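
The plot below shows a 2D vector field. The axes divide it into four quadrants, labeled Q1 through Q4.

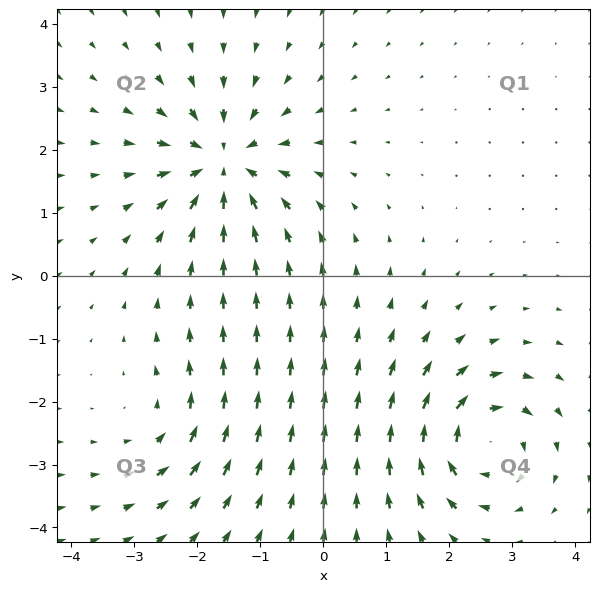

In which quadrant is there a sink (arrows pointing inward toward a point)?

Q2

The sink sits at approximately (-1.6, 1.8), which lies in quadrant Q2. The divergence there is about -6, negative as expected for a sink.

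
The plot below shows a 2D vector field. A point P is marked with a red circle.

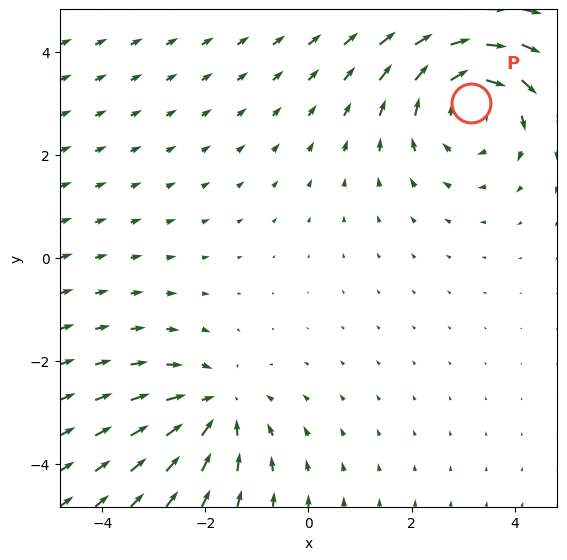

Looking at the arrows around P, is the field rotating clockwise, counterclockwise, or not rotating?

Near P at (3.2, 3.0) the arrows circulate clockwise. The curl (z-component) there is about -3; negative curl means clockwise rotation.

clockwise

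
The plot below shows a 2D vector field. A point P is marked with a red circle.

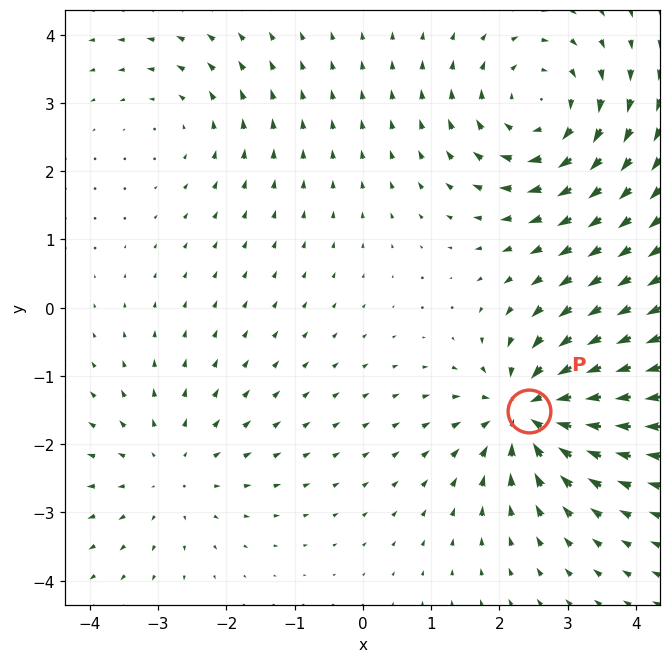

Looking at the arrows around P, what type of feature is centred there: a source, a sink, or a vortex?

At P (2.4, -1.5) the arrows converge inward. Divergence about -6, curl ≈0 — negative divergence with near-zero curl is a sink.

sink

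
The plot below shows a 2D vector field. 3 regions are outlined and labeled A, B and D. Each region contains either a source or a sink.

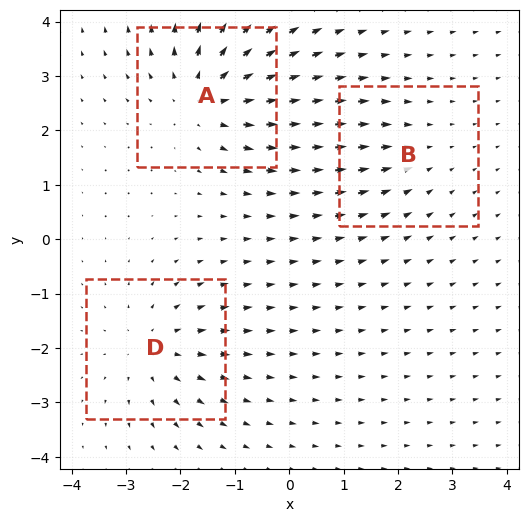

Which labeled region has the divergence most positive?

Divergence at each region's feature centre — A: about +5, B: about -2, D: about +3. Region A is most positive.

A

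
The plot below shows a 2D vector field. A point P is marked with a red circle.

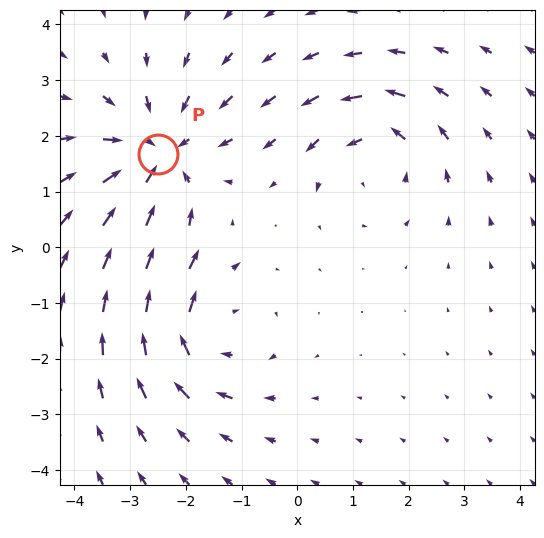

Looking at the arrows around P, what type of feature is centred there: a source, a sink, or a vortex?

At P (-2.5, 1.7) the arrows converge inward. Divergence about -4, curl ≈0 — negative divergence with near-zero curl is a sink.

sink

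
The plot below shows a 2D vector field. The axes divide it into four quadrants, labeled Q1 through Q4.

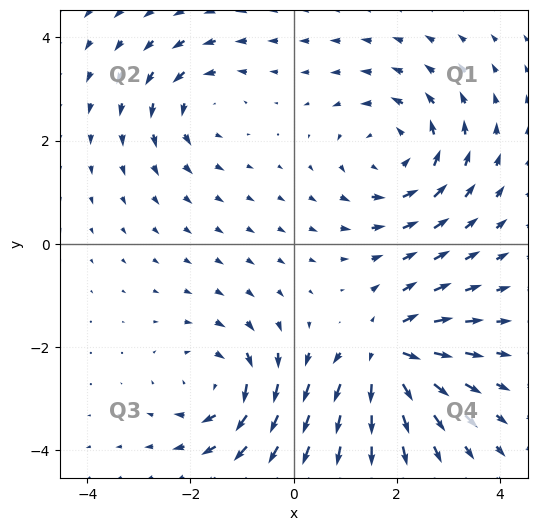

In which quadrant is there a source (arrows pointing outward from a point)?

The source sits at approximately (1.8, -2.1), which lies in quadrant Q4. The divergence there is about +7, positive as expected for a source.

Q4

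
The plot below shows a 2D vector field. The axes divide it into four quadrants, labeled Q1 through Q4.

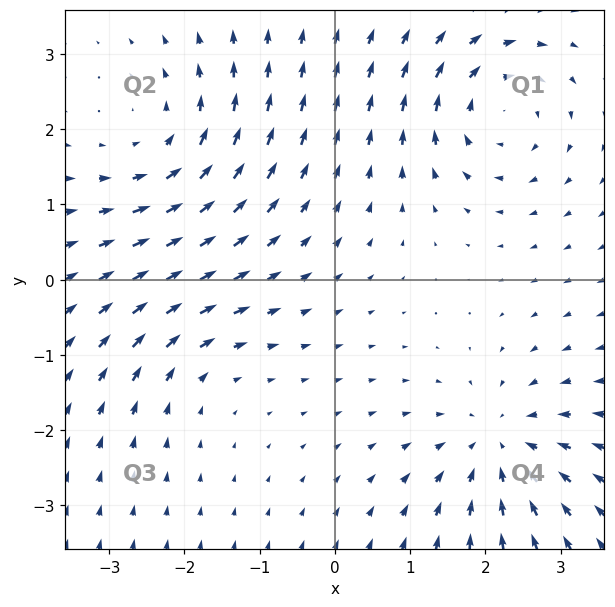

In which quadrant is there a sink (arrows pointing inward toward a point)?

The sink sits at approximately (2.2, -2.2), which lies in quadrant Q4. The divergence there is about -4, negative as expected for a sink.

Q4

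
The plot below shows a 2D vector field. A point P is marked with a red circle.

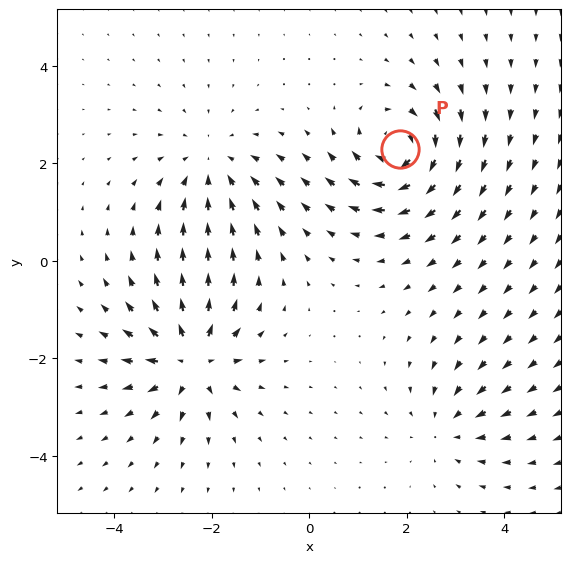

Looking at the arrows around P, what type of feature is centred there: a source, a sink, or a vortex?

vortex

At P (1.9, 2.3) the arrows circulate clockwise. Divergence ≈0, curl about -6 — near-zero divergence with nonzero curl is a vortex.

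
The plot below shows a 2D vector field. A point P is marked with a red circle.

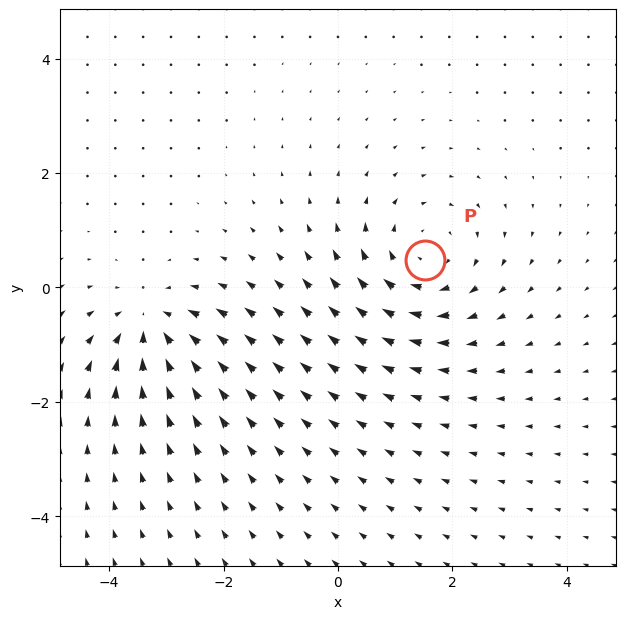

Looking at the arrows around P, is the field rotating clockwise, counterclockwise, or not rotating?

clockwise

Near P at (1.5, 0.5) the arrows circulate clockwise. The curl (z-component) there is about -3; negative curl means clockwise rotation.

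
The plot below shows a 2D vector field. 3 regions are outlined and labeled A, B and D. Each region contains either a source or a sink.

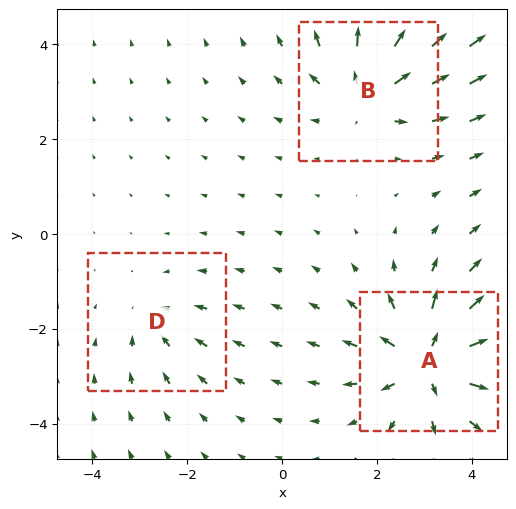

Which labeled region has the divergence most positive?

Divergence at each region's feature centre — A: about +5, B: about +4, D: about -2. Region A is most positive.

A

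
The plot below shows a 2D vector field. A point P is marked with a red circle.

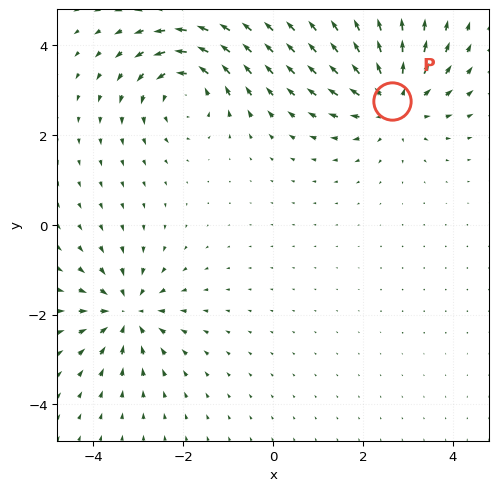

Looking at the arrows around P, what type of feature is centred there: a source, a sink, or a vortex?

source

At P (2.7, 2.8) the arrows spread outward. Divergence about +3, curl ≈0 — positive divergence with near-zero curl is a source.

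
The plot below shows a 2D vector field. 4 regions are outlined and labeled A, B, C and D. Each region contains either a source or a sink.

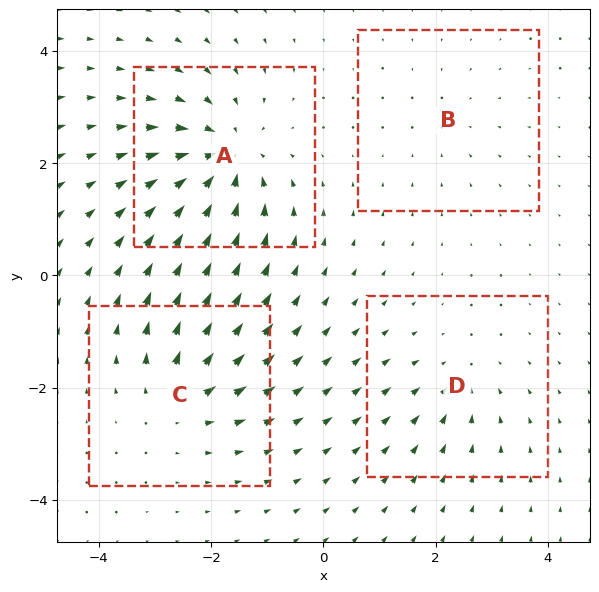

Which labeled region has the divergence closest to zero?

Divergence at each region's feature centre — A: about -7, B: about -2, C: about +5, D: about -3. Region B is closest to zero.

B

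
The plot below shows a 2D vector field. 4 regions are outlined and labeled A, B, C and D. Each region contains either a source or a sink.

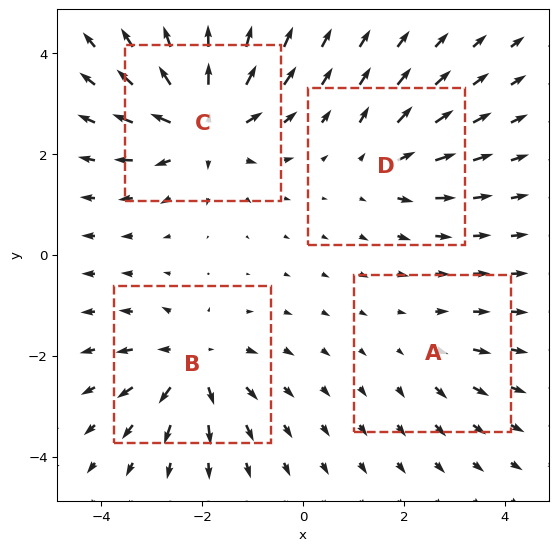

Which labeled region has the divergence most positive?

Divergence at each region's feature centre — A: about +2, B: about +5, C: about +7, D: about +4. Region C is most positive.

C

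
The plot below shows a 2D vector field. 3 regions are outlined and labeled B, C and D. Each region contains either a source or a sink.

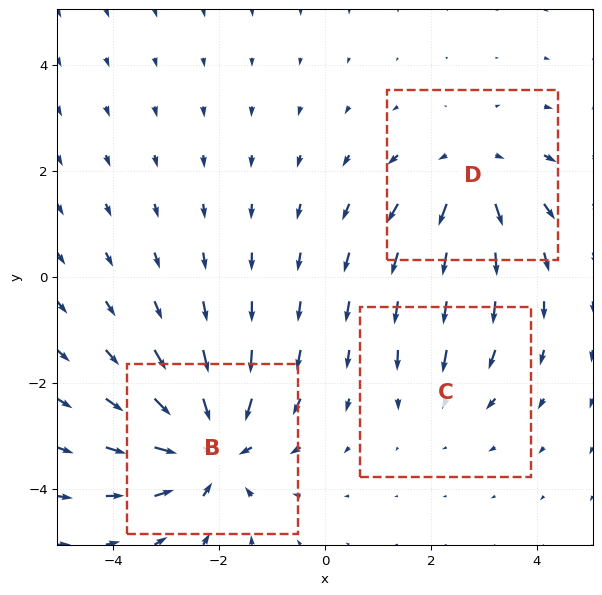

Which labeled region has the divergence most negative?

Divergence at each region's feature centre — B: about -4, C: about -2, D: about +3. Region B is most negative.

B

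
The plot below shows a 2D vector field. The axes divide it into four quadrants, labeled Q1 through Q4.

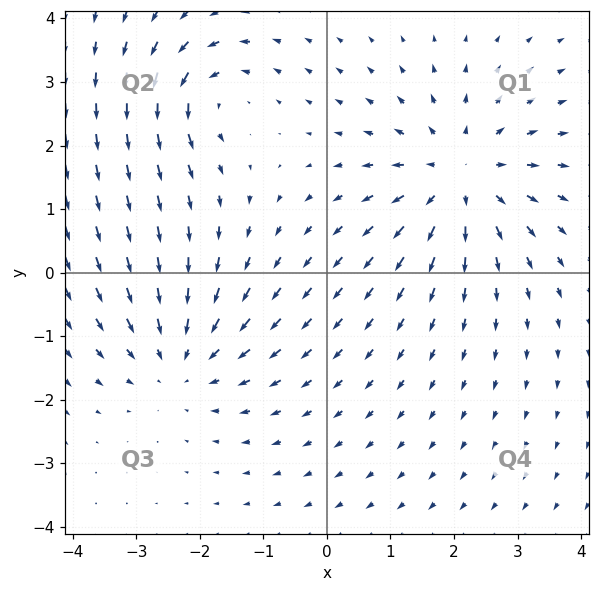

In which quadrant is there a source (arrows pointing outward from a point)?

The source sits at approximately (2.1, 1.5), which lies in quadrant Q1. The divergence there is about +4, positive as expected for a source.

Q1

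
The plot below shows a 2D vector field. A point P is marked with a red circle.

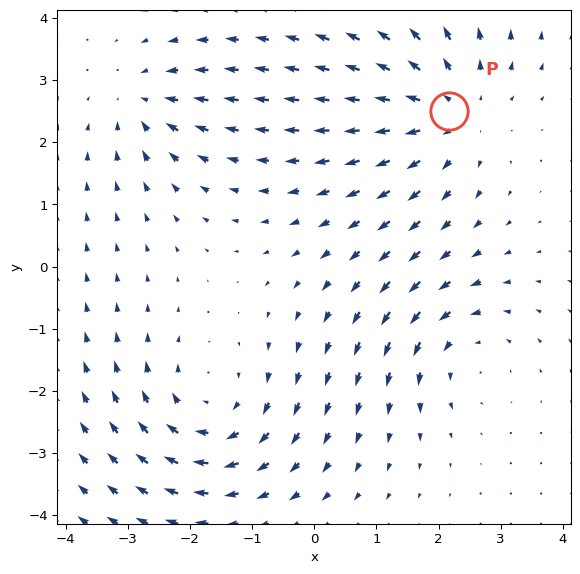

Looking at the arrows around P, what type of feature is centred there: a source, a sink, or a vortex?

source

At P (2.2, 2.5) the arrows spread outward. Divergence about +4, curl ≈0 — positive divergence with near-zero curl is a source.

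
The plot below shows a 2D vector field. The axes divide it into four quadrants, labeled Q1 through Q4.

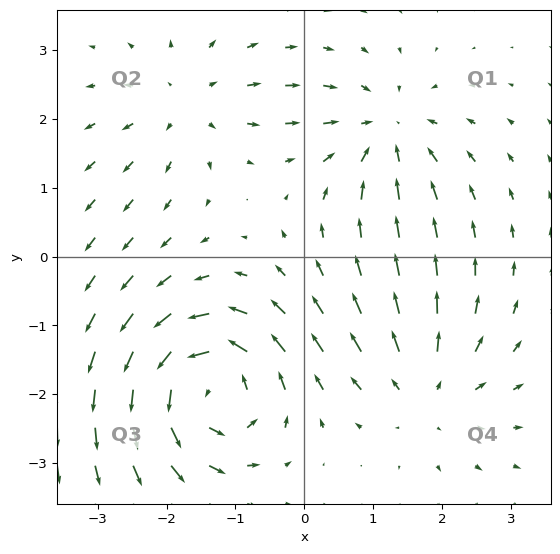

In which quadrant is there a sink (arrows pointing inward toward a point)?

Q1

The sink sits at approximately (1.2, 1.8), which lies in quadrant Q1. The divergence there is about -4, negative as expected for a sink.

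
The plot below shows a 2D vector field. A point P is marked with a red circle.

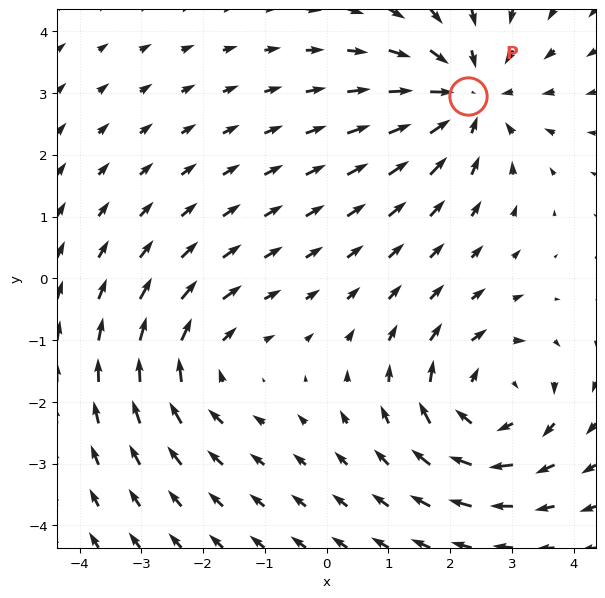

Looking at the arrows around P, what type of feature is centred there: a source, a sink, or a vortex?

sink

At P (2.3, 3.0) the arrows converge inward. Divergence about -4, curl ≈0 — negative divergence with near-zero curl is a sink.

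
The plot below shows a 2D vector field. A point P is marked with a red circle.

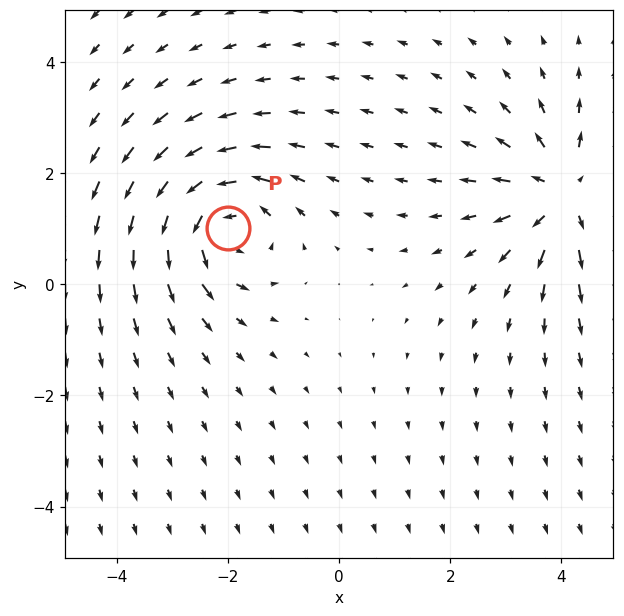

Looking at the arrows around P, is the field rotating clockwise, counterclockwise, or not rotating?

counterclockwise

Near P at (-2.0, 1.0) the arrows circulate counterclockwise. The curl (z-component) there is about +3; positive curl means counterclockwise rotation.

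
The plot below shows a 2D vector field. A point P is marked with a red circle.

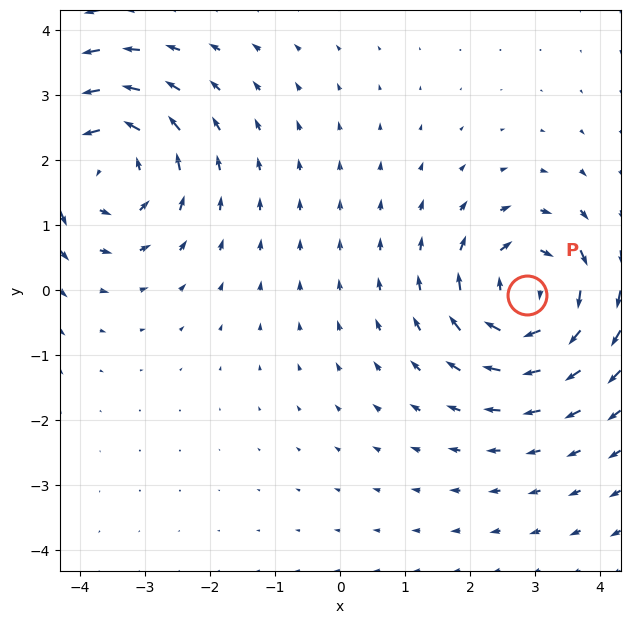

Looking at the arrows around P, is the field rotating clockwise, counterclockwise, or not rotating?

Near P at (2.9, -0.1) the arrows circulate clockwise. The curl (z-component) there is about -6; negative curl means clockwise rotation.

clockwise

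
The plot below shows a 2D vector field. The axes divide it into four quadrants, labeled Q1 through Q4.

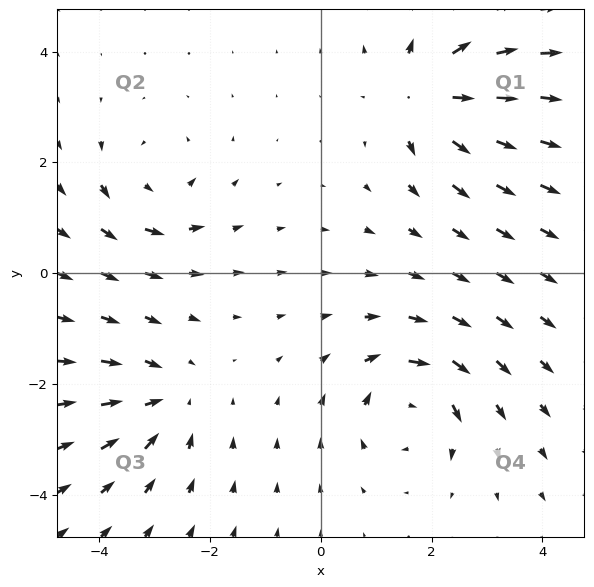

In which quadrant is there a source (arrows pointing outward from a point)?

Q1

The source sits at approximately (1.9, 3.2), which lies in quadrant Q1. The divergence there is about +5, positive as expected for a source.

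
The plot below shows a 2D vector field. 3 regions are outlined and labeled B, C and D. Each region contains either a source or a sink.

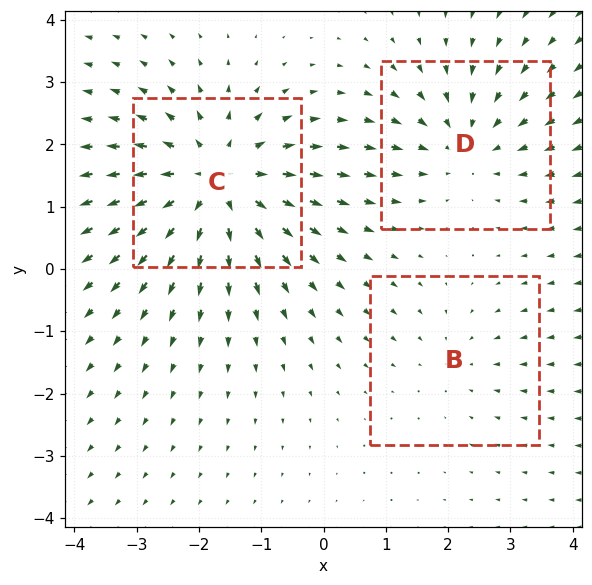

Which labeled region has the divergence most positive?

C

Divergence at each region's feature centre — B: about -2, C: about +5, D: about -3. Region C is most positive.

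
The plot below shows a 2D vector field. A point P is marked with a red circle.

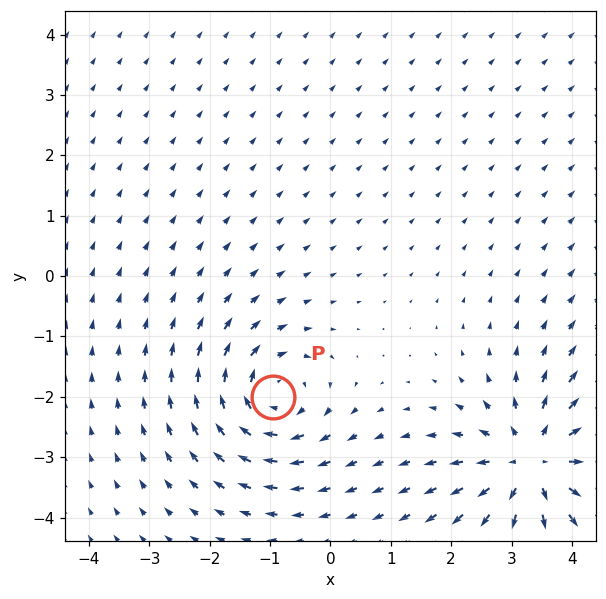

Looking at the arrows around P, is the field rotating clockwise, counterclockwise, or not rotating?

Near P at (-0.9, -2.0) the arrows circulate clockwise. The curl (z-component) there is about -4; negative curl means clockwise rotation.

clockwise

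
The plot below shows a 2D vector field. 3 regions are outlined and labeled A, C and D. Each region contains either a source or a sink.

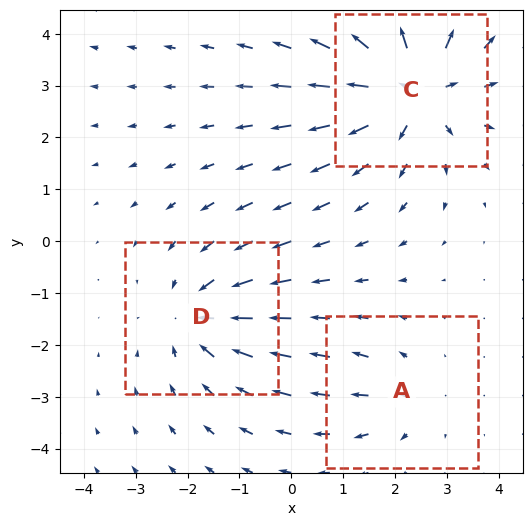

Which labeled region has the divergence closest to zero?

Divergence at each region's feature centre — A: about +2, C: about +4, D: about -3. Region A is closest to zero.

A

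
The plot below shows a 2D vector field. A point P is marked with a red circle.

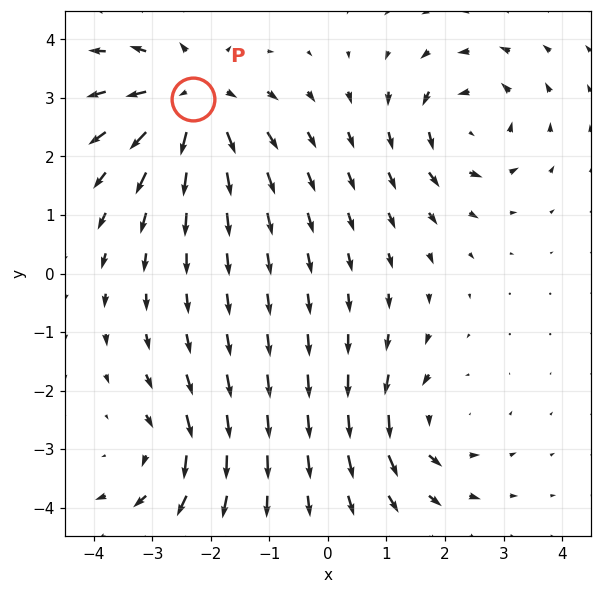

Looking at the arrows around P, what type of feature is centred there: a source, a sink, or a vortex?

source

At P (-2.3, 3.0) the arrows spread outward. Divergence about +5, curl ≈0 — positive divergence with near-zero curl is a source.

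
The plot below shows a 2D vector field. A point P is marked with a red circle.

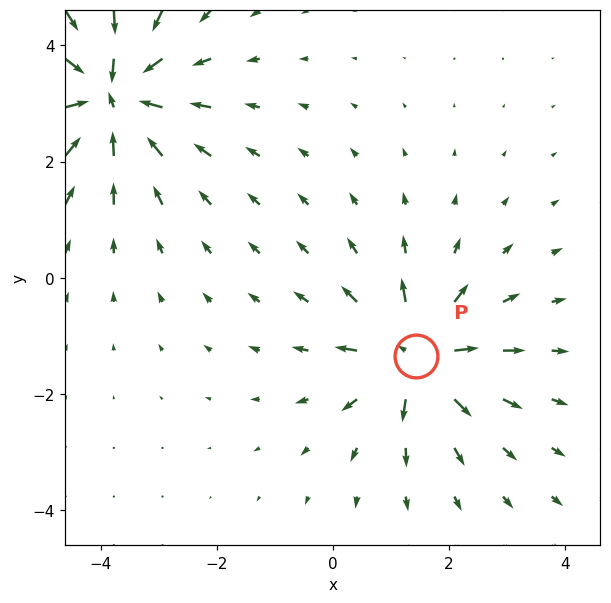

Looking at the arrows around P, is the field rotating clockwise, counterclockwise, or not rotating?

not rotating

Near P at (1.4, -1.3) the arrows show no circulation. The curl there is ≈0.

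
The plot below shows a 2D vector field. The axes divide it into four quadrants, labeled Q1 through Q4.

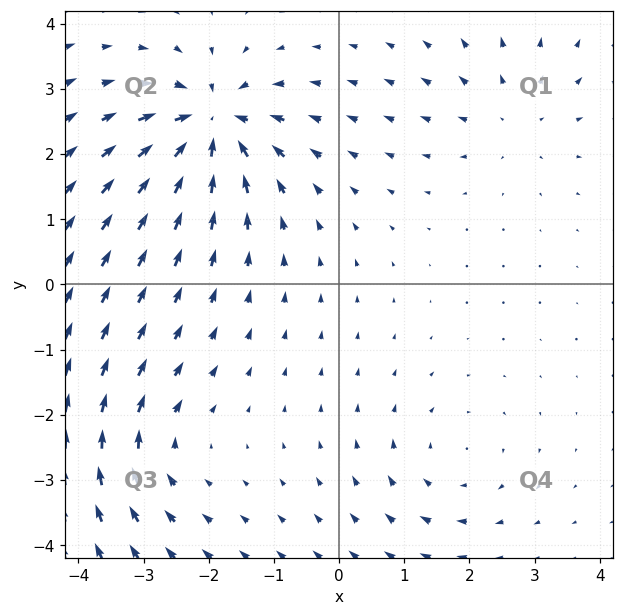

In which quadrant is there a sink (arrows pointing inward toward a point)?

The sink sits at approximately (-1.9, 2.5), which lies in quadrant Q2. The divergence there is about -6, negative as expected for a sink.

Q2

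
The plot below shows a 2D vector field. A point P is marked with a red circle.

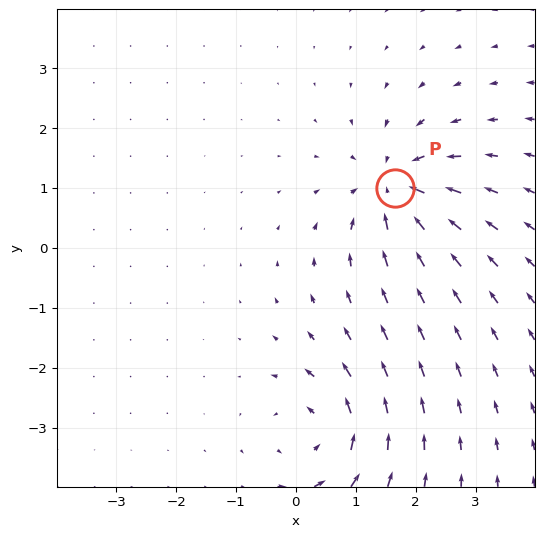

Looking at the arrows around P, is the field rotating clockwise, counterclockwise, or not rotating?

not rotating

Near P at (1.7, 1.0) the arrows show no circulation. The curl there is ≈0.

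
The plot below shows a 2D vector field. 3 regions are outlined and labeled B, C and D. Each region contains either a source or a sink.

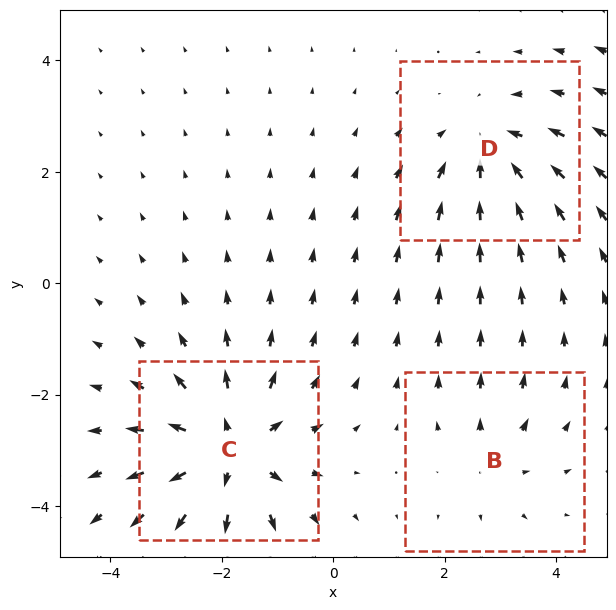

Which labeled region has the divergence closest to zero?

Divergence at each region's feature centre — B: about +2, C: about +5, D: about -3. Region B is closest to zero.

B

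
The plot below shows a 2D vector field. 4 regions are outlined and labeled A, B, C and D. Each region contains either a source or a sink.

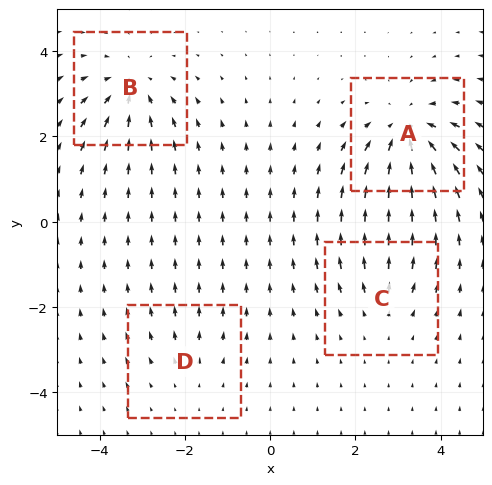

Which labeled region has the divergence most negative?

Divergence at each region's feature centre — A: about -6, B: about -5, C: about +3, D: about +2. Region A is most negative.

A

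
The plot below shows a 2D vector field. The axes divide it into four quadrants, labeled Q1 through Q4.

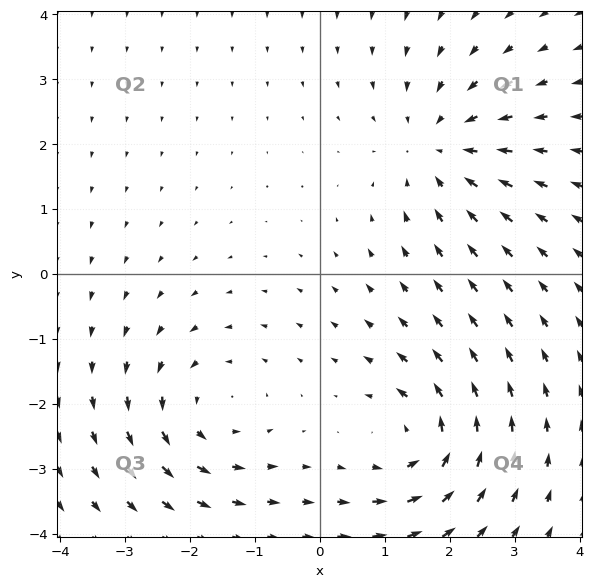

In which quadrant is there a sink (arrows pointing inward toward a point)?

Q1

The sink sits at approximately (1.9, 1.9), which lies in quadrant Q1. The divergence there is about -4, negative as expected for a sink.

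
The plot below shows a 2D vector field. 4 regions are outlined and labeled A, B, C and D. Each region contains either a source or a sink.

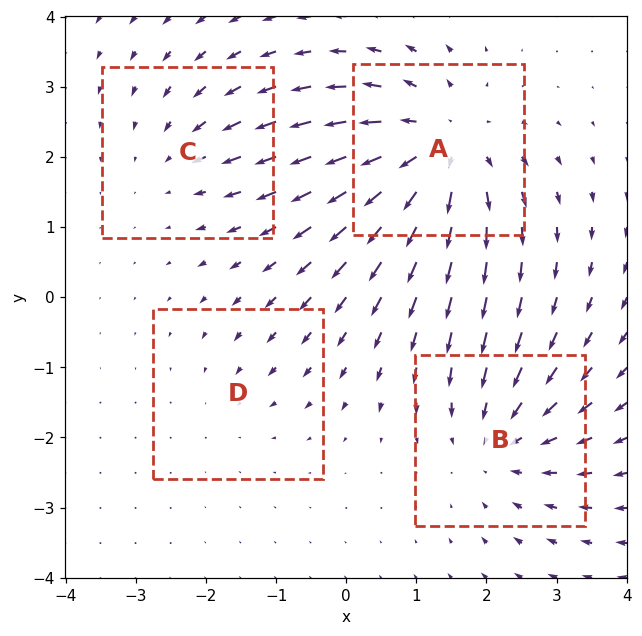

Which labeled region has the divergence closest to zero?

D

Divergence at each region's feature centre — A: about +6, B: about -4, C: about -3, D: about -2. Region D is closest to zero.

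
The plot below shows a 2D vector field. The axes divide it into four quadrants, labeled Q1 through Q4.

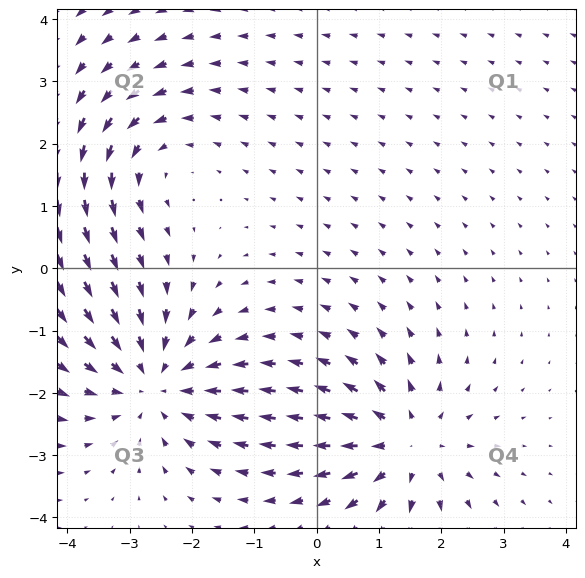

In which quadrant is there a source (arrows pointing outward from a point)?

The source sits at approximately (1.4, -2.8), which lies in quadrant Q4. The divergence there is about +4, positive as expected for a source.

Q4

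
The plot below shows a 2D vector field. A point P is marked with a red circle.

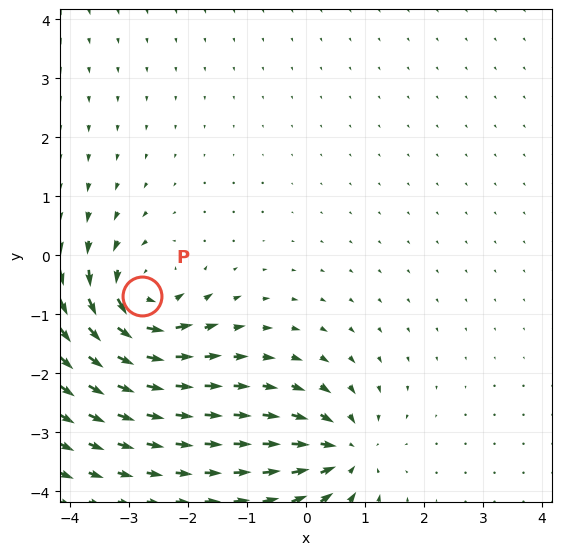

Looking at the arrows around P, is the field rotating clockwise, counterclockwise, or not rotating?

Near P at (-2.8, -0.7) the arrows circulate counterclockwise. The curl (z-component) there is about +6; positive curl means counterclockwise rotation.

counterclockwise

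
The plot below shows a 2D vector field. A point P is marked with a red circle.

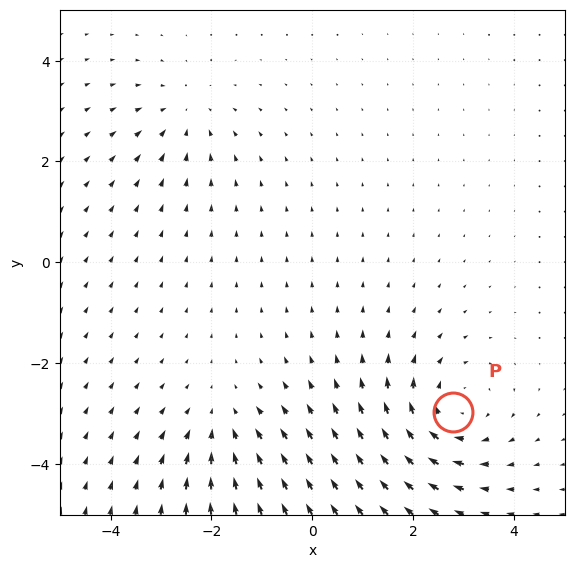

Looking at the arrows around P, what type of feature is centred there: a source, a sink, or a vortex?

vortex

At P (2.8, -3.0) the arrows circulate clockwise. Divergence ≈0, curl about -4 — near-zero divergence with nonzero curl is a vortex.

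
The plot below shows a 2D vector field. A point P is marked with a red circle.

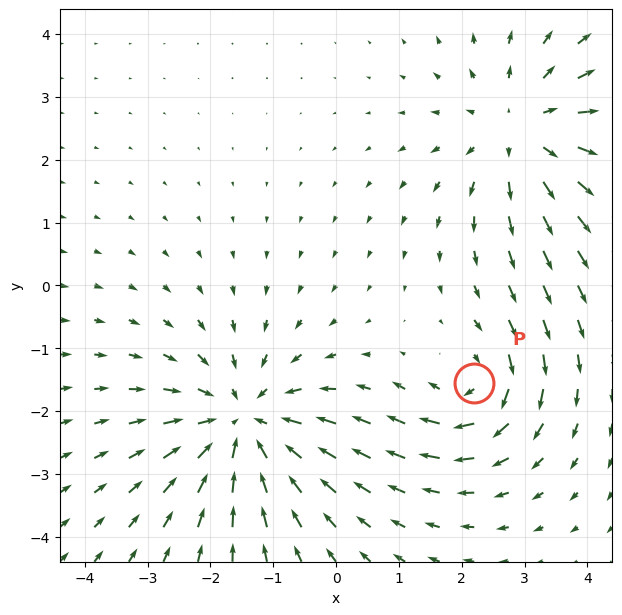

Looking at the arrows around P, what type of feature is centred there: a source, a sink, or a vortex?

At P (2.2, -1.5) the arrows circulate clockwise. Divergence ≈0, curl about -4 — near-zero divergence with nonzero curl is a vortex.

vortex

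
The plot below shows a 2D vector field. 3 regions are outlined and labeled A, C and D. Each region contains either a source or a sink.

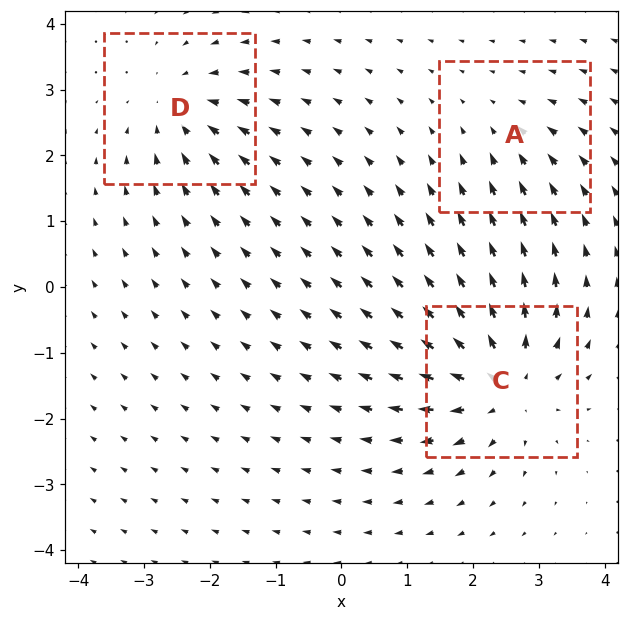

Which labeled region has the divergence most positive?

Divergence at each region's feature centre — A: about -2, C: about +5, D: about -3. Region C is most positive.

C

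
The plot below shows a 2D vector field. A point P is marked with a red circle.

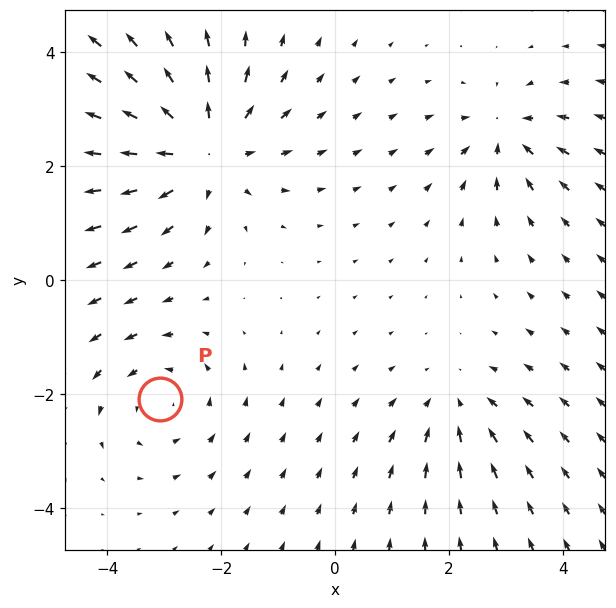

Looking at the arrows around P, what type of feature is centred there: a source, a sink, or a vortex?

vortex

At P (-3.1, -2.1) the arrows circulate counterclockwise. Divergence ≈0, curl about +3 — near-zero divergence with nonzero curl is a vortex.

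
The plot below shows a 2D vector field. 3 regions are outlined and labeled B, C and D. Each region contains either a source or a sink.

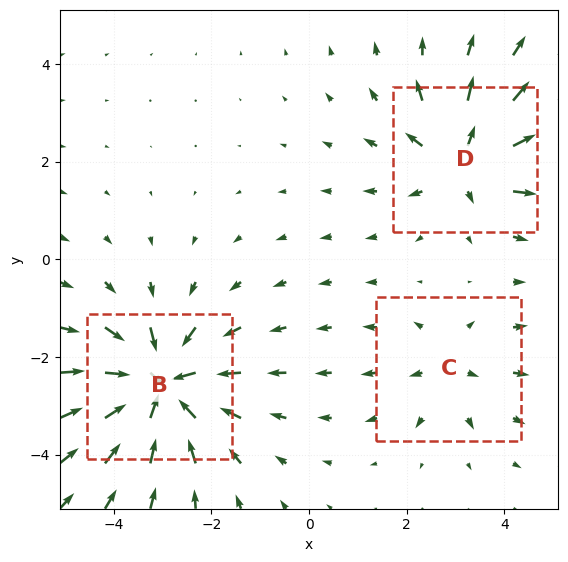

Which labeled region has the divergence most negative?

B

Divergence at each region's feature centre — B: about -6, C: about +3, D: about +4. Region B is most negative.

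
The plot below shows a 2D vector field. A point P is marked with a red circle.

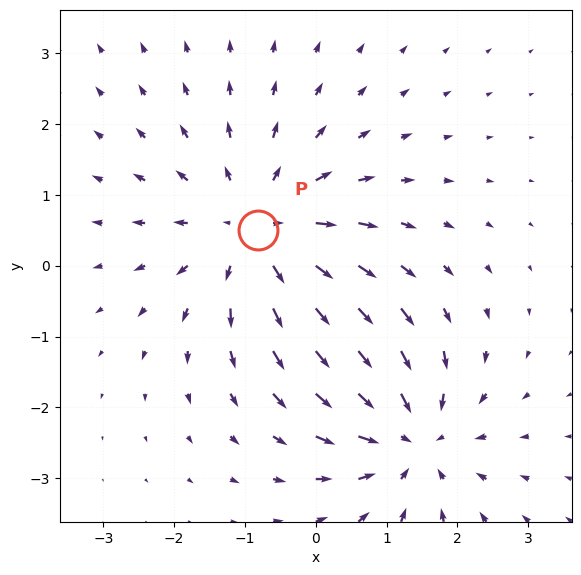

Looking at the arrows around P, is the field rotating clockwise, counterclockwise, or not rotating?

not rotating

Near P at (-0.8, 0.5) the arrows show no circulation. The curl there is ≈0.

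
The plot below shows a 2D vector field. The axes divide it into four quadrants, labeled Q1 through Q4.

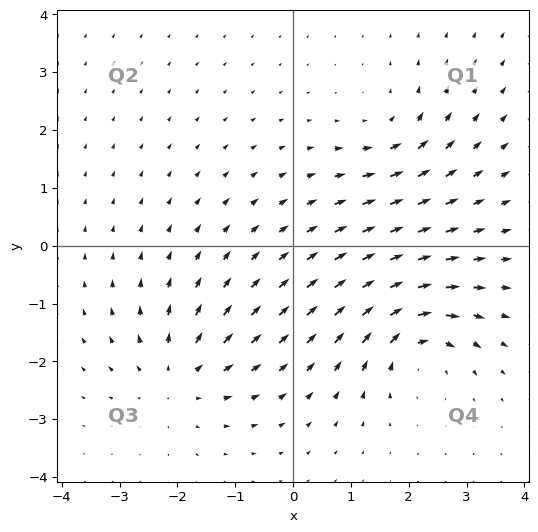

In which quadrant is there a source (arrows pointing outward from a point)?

Q3

The source sits at approximately (-2.0, -2.3), which lies in quadrant Q3. The divergence there is about +5, positive as expected for a source.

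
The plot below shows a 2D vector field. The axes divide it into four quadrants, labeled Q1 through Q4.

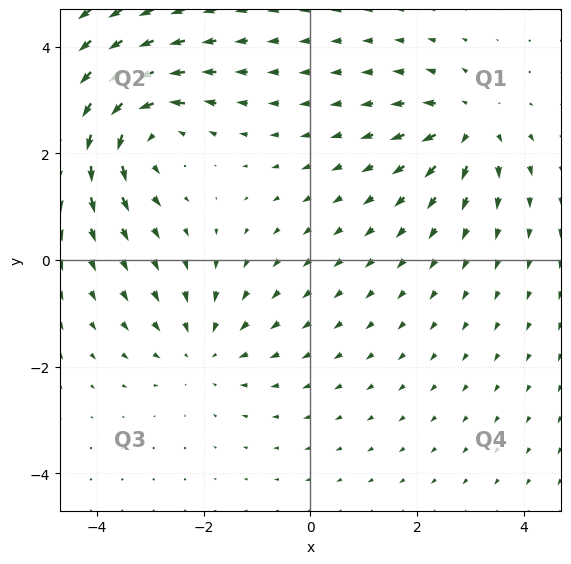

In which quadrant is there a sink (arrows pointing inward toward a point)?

The sink sits at approximately (-2.0, -1.7), which lies in quadrant Q3. The divergence there is about -2, negative as expected for a sink.

Q3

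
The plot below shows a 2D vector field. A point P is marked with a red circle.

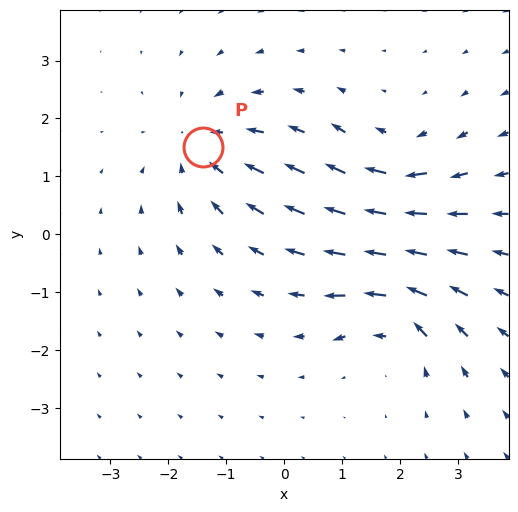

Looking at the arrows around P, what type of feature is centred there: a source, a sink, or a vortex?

At P (-1.4, 1.5) the arrows converge inward. Divergence about -4, curl ≈0 — negative divergence with near-zero curl is a sink.

sink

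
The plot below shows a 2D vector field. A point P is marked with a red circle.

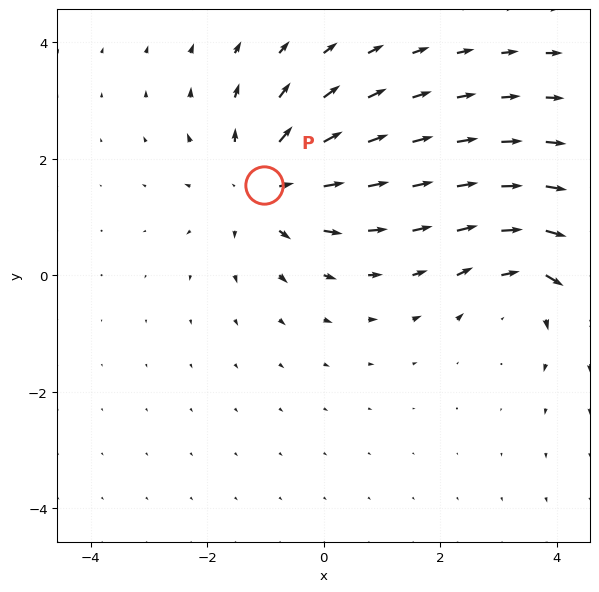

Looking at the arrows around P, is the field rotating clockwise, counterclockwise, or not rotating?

Near P at (-1.0, 1.5) the arrows show no circulation. The curl there is ≈0.

not rotating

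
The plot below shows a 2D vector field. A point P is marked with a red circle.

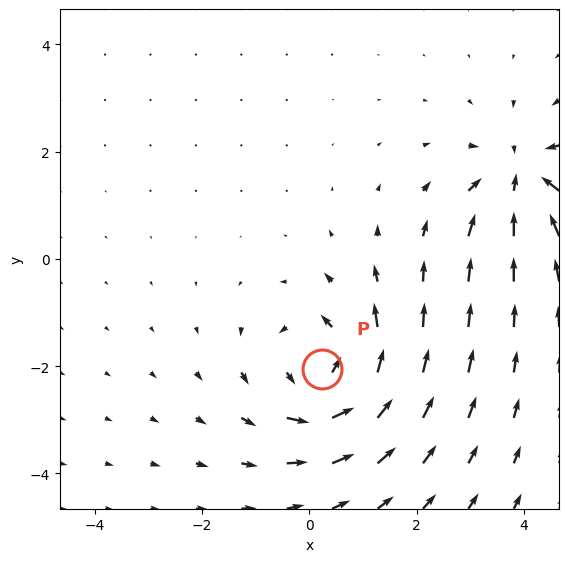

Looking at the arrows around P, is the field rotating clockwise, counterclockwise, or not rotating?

Near P at (0.2, -2.1) the arrows circulate counterclockwise. The curl (z-component) there is about +5; positive curl means counterclockwise rotation.

counterclockwise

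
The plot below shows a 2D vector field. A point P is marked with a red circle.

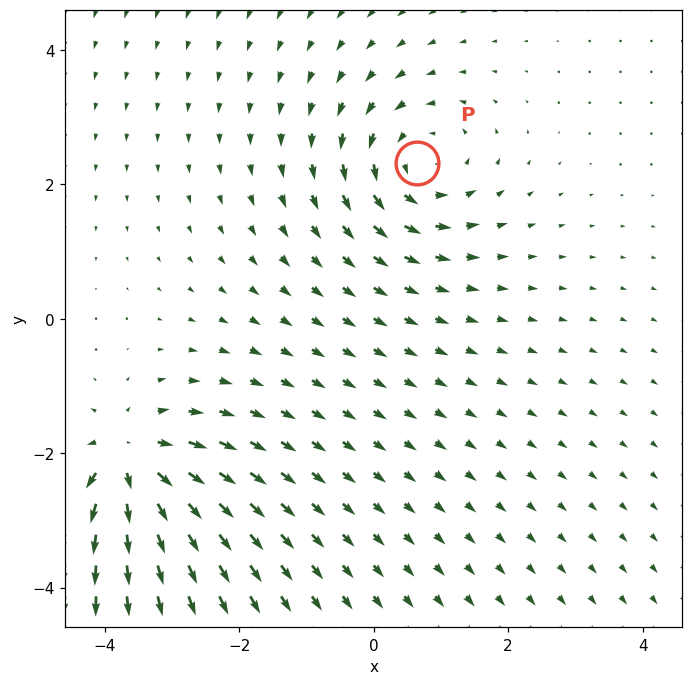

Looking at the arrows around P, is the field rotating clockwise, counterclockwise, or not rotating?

counterclockwise

Near P at (0.6, 2.3) the arrows circulate counterclockwise. The curl (z-component) there is about +4; positive curl means counterclockwise rotation.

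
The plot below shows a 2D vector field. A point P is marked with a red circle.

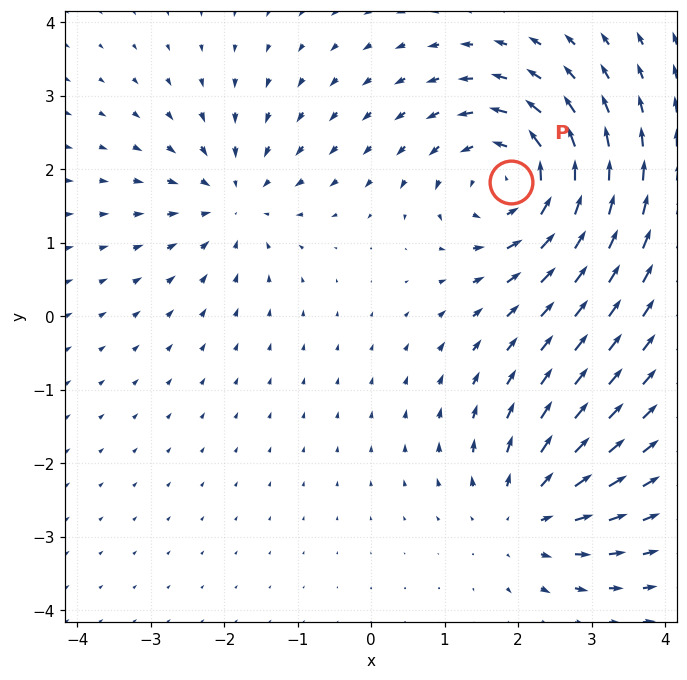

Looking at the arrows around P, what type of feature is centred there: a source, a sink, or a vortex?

vortex

At P (1.9, 1.8) the arrows circulate counterclockwise. Divergence ≈0, curl about +5 — near-zero divergence with nonzero curl is a vortex.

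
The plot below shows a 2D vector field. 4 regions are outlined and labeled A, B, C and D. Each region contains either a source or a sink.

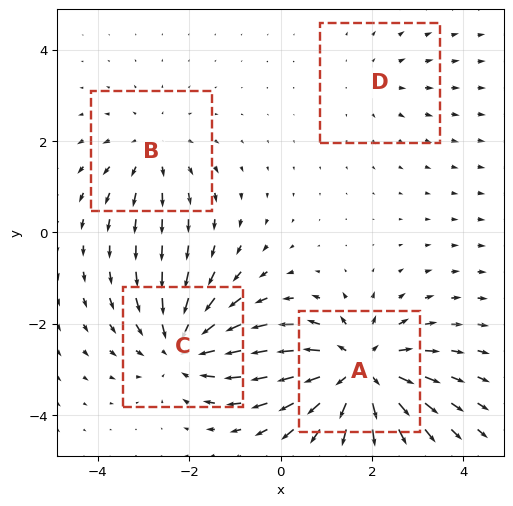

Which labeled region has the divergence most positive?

A

Divergence at each region's feature centre — A: about +6, B: about +3, C: about -5, D: about +2. Region A is most positive.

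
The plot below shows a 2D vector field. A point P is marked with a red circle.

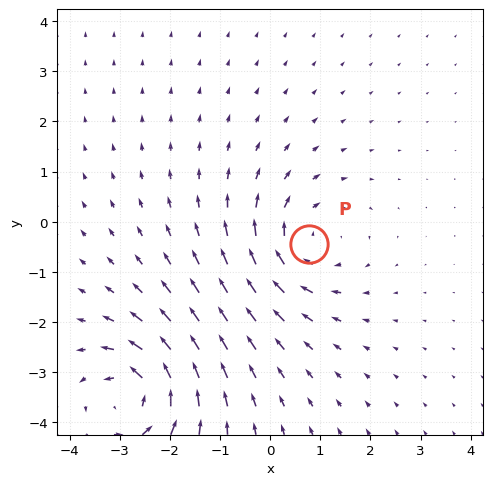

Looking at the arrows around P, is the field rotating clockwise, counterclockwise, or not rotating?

Near P at (0.8, -0.4) the arrows circulate clockwise. The curl (z-component) there is about -3; negative curl means clockwise rotation.

clockwise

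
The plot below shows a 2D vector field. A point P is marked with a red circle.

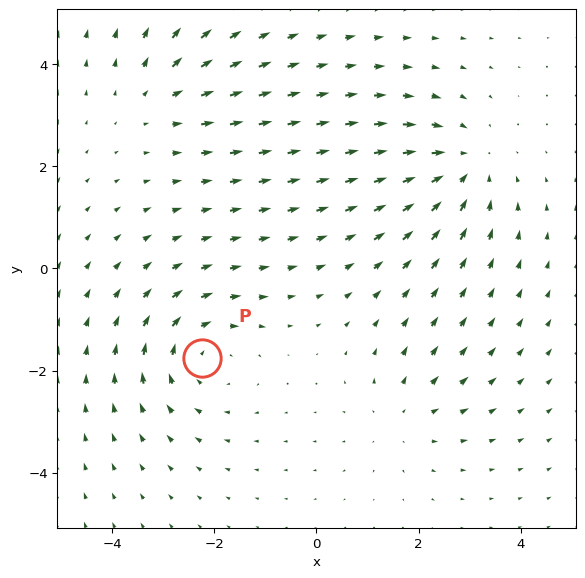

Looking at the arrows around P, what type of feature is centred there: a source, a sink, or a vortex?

At P (-2.2, -1.8) the arrows circulate clockwise. Divergence ≈0, curl about -4 — near-zero divergence with nonzero curl is a vortex.

vortex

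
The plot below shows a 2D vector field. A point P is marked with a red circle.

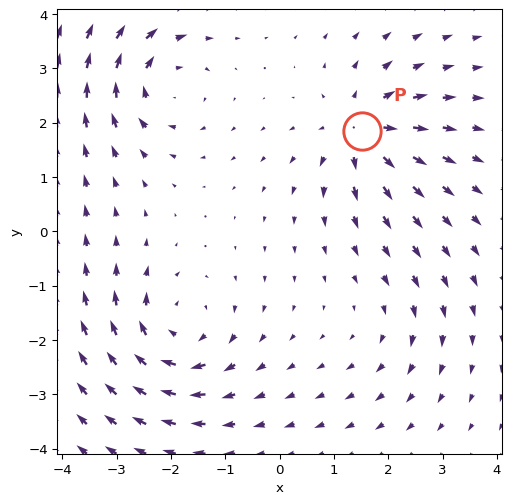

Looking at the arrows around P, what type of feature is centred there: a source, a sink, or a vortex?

At P (1.5, 1.8) the arrows spread outward. Divergence about +6, curl ≈0 — positive divergence with near-zero curl is a source.

source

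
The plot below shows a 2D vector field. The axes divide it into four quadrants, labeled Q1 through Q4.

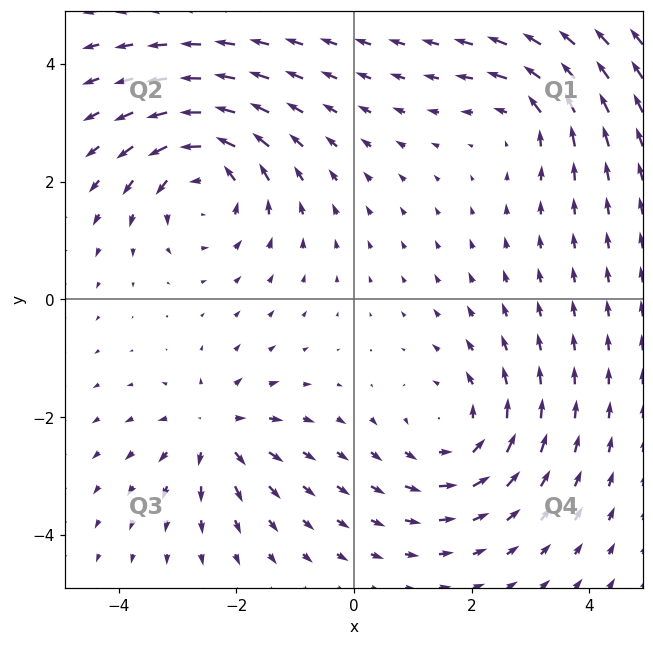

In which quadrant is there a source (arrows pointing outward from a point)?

The source sits at approximately (-2.4, -2.2), which lies in quadrant Q3. The divergence there is about +5, positive as expected for a source.

Q3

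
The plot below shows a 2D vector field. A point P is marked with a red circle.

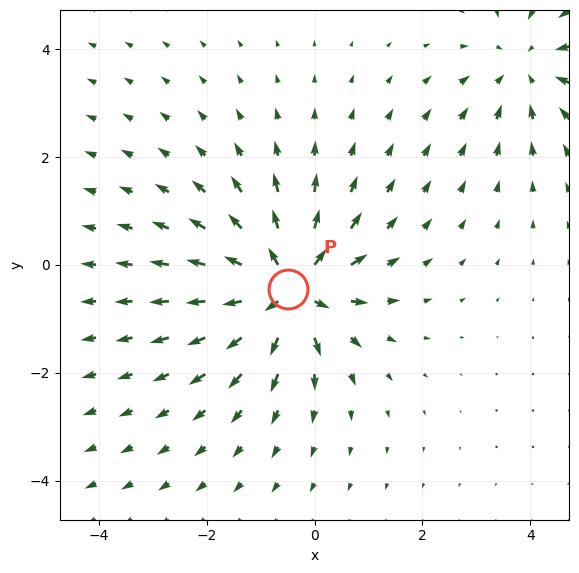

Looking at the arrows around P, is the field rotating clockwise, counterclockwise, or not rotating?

Near P at (-0.5, -0.4) the arrows show no circulation. The curl there is ≈0.

not rotating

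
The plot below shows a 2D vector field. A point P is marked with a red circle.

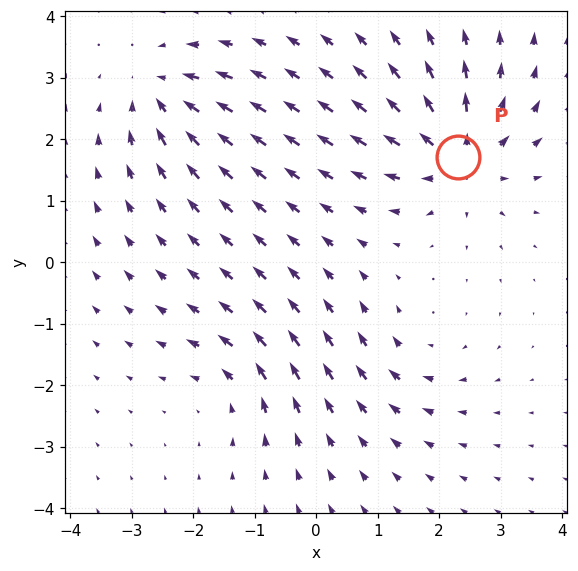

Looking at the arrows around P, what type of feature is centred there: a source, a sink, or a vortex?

source

At P (2.3, 1.7) the arrows spread outward. Divergence about +6, curl ≈0 — positive divergence with near-zero curl is a source.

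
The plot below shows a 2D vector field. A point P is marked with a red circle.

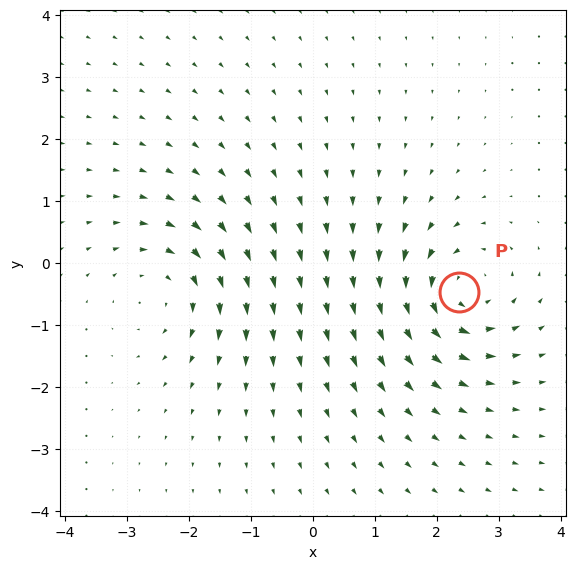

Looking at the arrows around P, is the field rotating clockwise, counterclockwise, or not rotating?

counterclockwise

Near P at (2.4, -0.5) the arrows circulate counterclockwise. The curl (z-component) there is about +6; positive curl means counterclockwise rotation.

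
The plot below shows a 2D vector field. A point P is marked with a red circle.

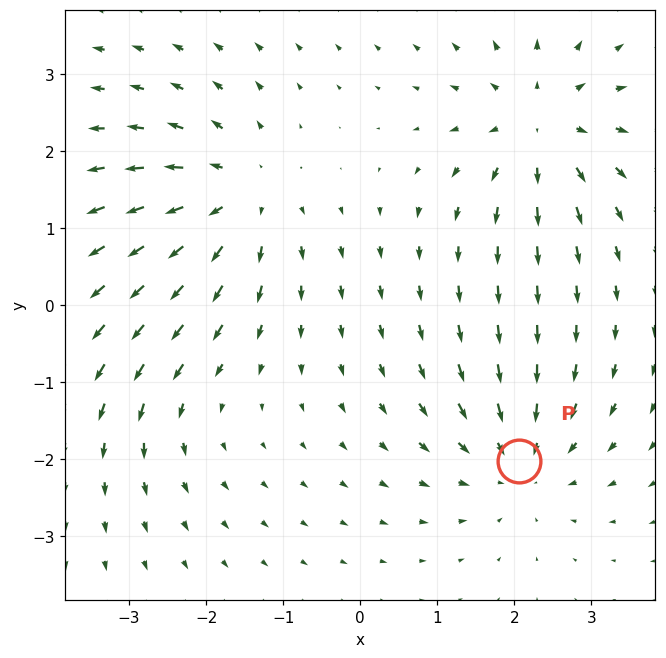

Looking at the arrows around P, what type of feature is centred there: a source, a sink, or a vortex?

sink

At P (2.1, -2.0) the arrows converge inward. Divergence about -4, curl ≈0 — negative divergence with near-zero curl is a sink.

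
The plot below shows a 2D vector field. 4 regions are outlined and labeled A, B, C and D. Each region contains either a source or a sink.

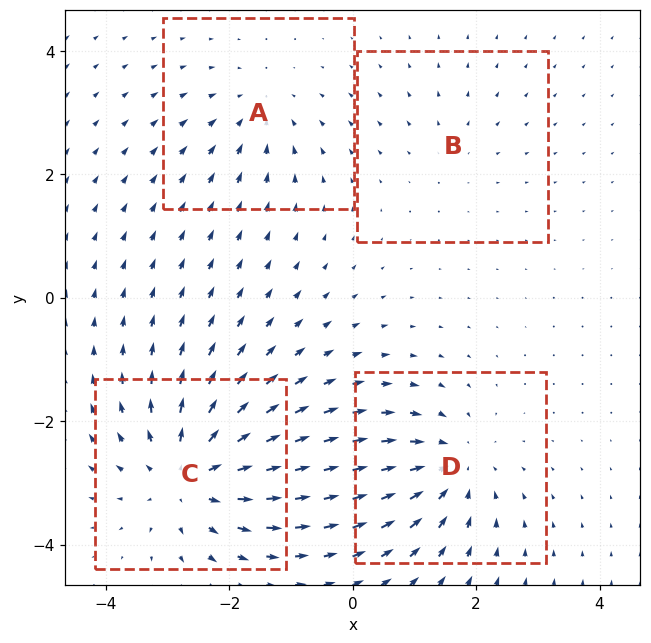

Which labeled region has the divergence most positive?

Divergence at each region's feature centre — A: about -3, B: about +2, C: about +6, D: about -5. Region C is most positive.

C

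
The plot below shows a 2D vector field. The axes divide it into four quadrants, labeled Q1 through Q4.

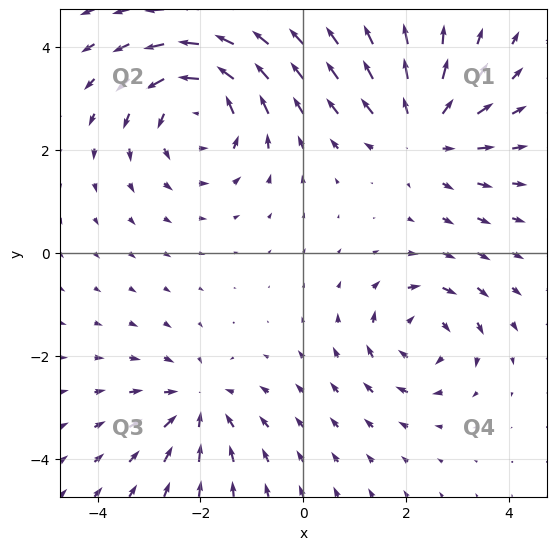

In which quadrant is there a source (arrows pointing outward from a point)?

The source sits at approximately (2.3, 2.4), which lies in quadrant Q1. The divergence there is about +4, positive as expected for a source.

Q1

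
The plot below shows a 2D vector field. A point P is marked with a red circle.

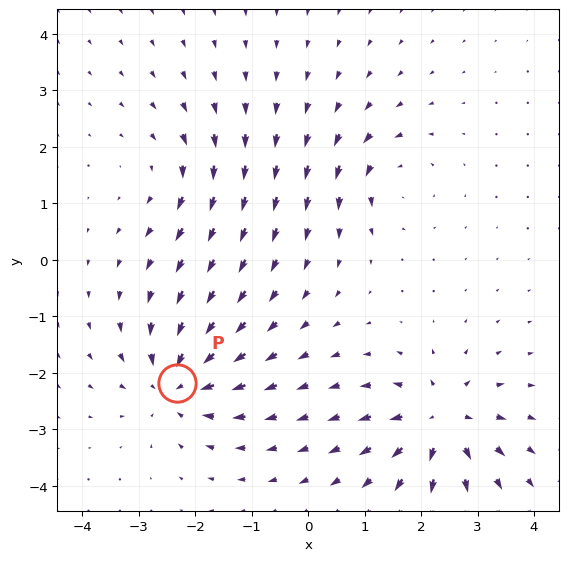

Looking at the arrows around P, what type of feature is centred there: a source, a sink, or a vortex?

sink

At P (-2.3, -2.2) the arrows converge inward. Divergence about -6, curl ≈0 — negative divergence with near-zero curl is a sink.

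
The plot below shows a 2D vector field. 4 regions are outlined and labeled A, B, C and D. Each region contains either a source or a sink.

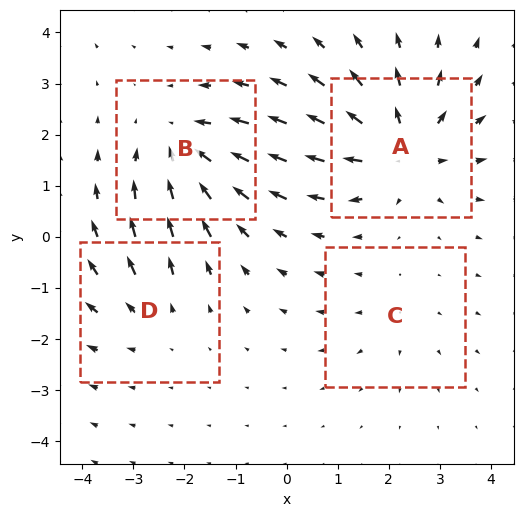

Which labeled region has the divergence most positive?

Divergence at each region's feature centre — A: about +6, B: about -5, C: about +2, D: about +3. Region A is most positive.

A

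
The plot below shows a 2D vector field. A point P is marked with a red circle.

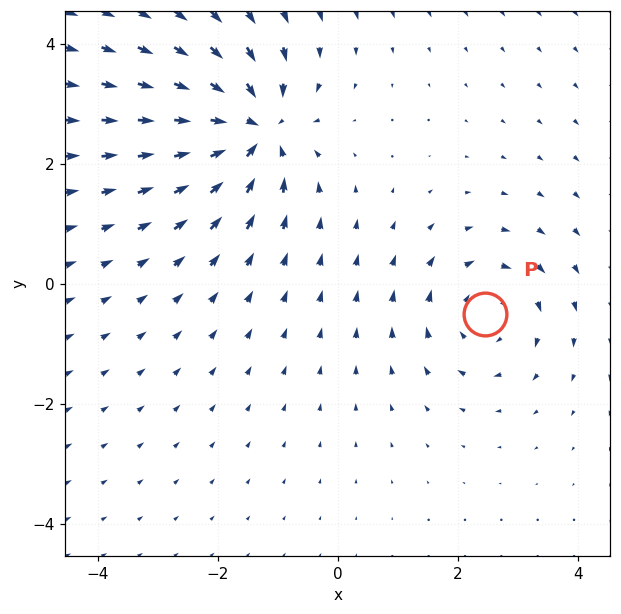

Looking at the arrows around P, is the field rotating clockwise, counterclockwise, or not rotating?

clockwise

Near P at (2.5, -0.5) the arrows circulate clockwise. The curl (z-component) there is about -4; negative curl means clockwise rotation.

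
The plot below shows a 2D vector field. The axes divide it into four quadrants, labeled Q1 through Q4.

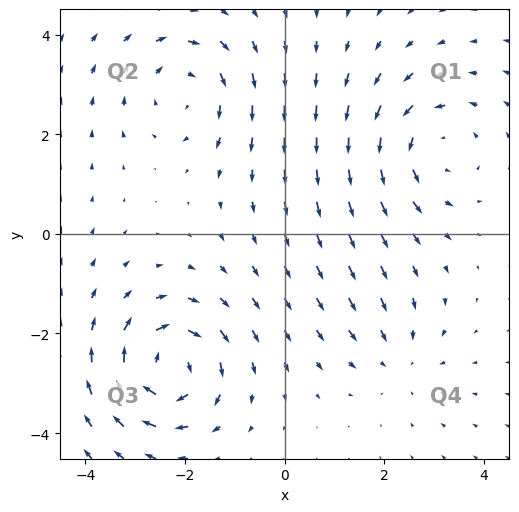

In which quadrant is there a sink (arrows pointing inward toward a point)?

The sink sits at approximately (2.3, -2.5), which lies in quadrant Q4. The divergence there is about -2, negative as expected for a sink.

Q4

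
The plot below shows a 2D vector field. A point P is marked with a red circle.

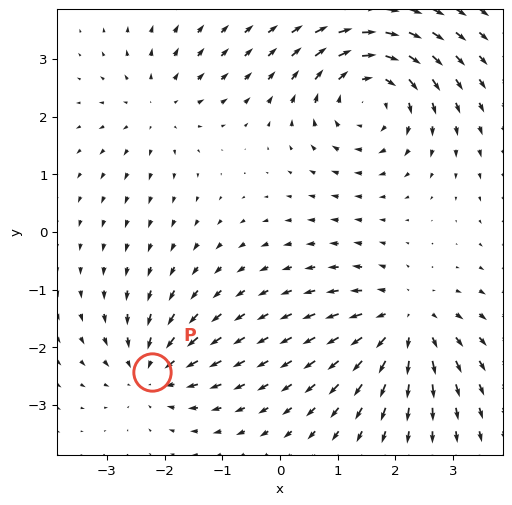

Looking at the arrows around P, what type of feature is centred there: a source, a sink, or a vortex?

sink

At P (-2.2, -2.4) the arrows converge inward. Divergence about -4, curl ≈0 — negative divergence with near-zero curl is a sink.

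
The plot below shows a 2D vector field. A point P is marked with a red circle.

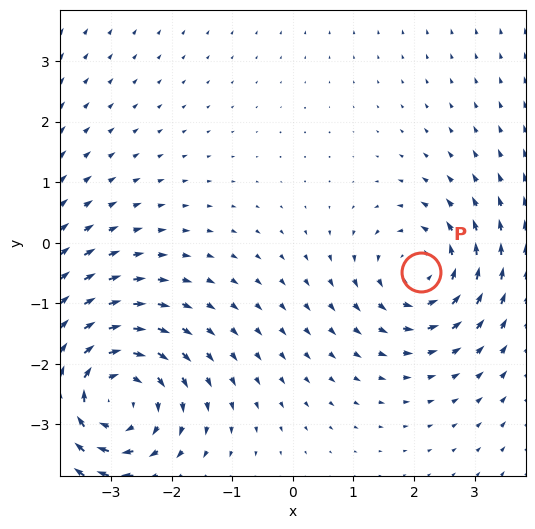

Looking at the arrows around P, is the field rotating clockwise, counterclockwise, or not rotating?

Near P at (2.1, -0.5) the arrows circulate counterclockwise. The curl (z-component) there is about +3; positive curl means counterclockwise rotation.

counterclockwise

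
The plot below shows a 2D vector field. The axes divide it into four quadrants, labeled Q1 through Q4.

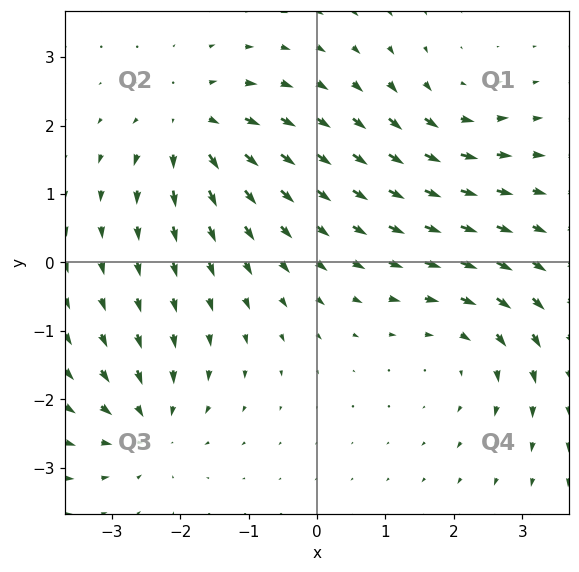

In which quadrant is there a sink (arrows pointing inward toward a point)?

The sink sits at approximately (-2.5, -2.4), which lies in quadrant Q3. The divergence there is about -5, negative as expected for a sink.

Q3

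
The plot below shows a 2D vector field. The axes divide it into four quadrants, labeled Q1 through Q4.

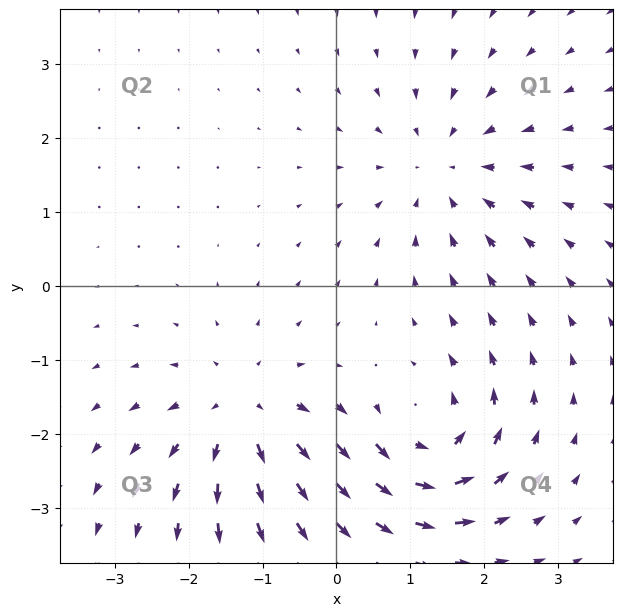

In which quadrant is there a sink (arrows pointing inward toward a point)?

The sink sits at approximately (1.5, 1.6), which lies in quadrant Q1. The divergence there is about -3, negative as expected for a sink.

Q1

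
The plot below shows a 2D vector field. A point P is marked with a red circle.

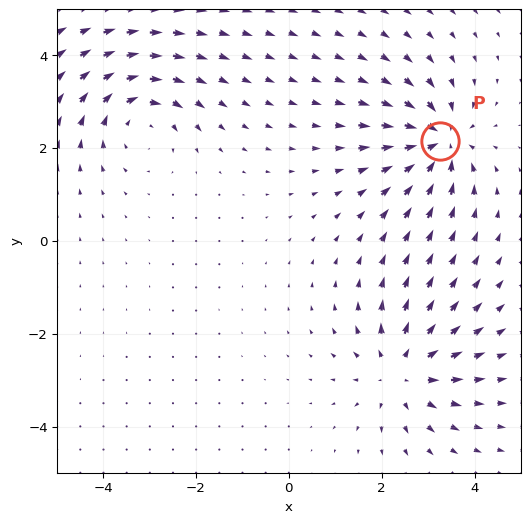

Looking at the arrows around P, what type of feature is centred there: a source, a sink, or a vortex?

sink

At P (3.2, 2.2) the arrows converge inward. Divergence about -7, curl ≈0 — negative divergence with near-zero curl is a sink.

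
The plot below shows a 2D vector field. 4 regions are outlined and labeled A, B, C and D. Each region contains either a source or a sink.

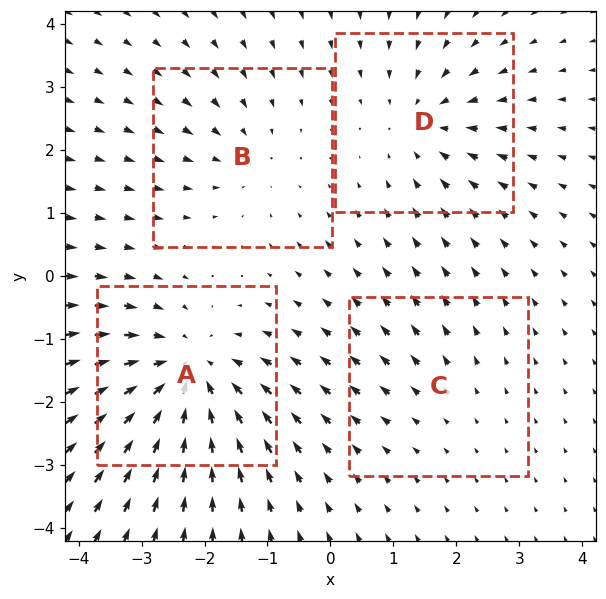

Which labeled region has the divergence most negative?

A

Divergence at each region's feature centre — A: about -6, B: about -3, C: about +2, D: about -4. Region A is most negative.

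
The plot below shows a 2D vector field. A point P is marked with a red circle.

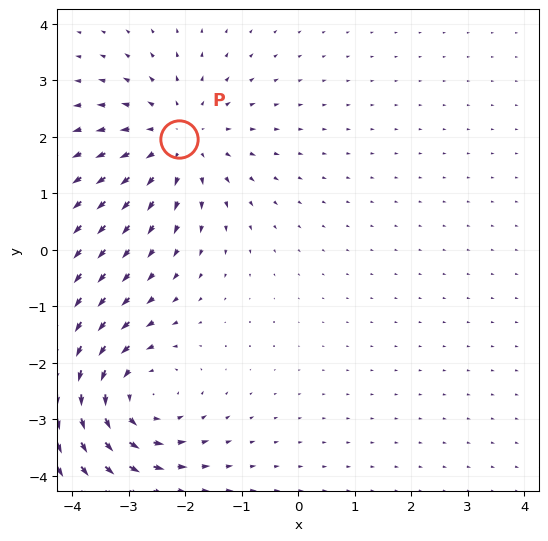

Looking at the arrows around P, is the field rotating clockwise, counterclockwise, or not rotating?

not rotating

Near P at (-2.1, 2.0) the arrows show no circulation. The curl there is ≈0.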